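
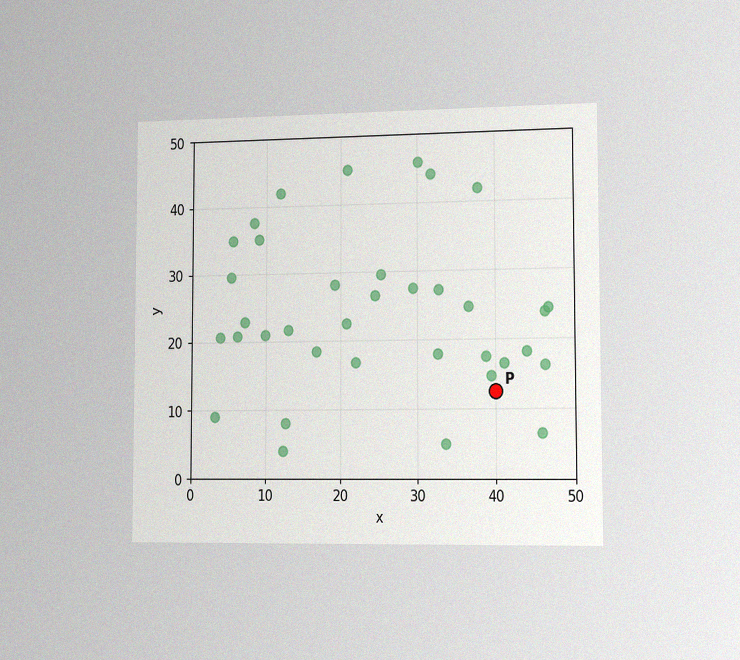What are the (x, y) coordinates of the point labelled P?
(40, 12.5)

The chart is viewed slightly from the right, with some photo noise. Following the gridlines from P to each axis, P sits at (40, 12.5).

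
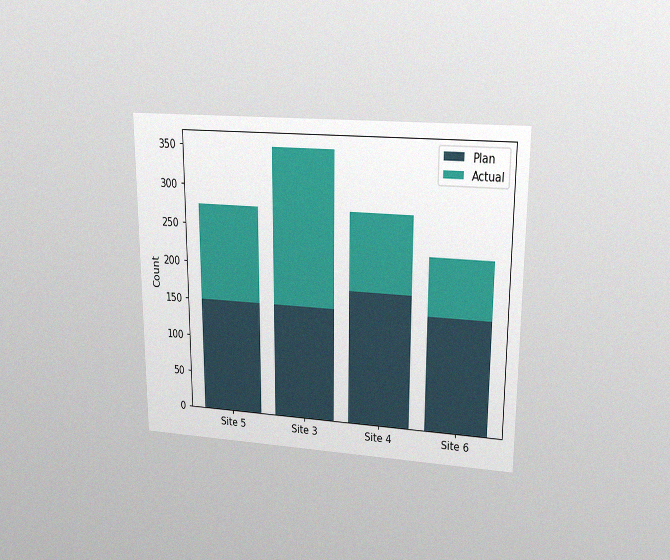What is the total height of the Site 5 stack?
275

The chart is viewed at a slight angle, with some photo noise. The Site 5 stack's top reaches 275 on the y-axis.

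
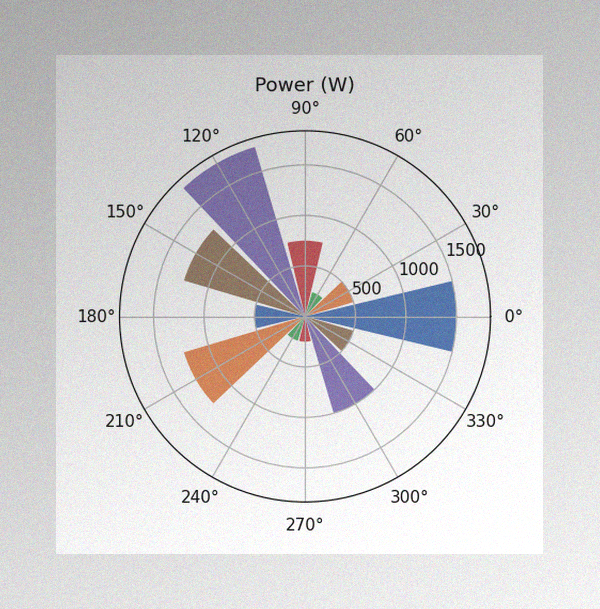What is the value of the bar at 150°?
1250W

The image has some photo noise and uneven lighting. The bar at 150° reaches 1250W on the radial axis.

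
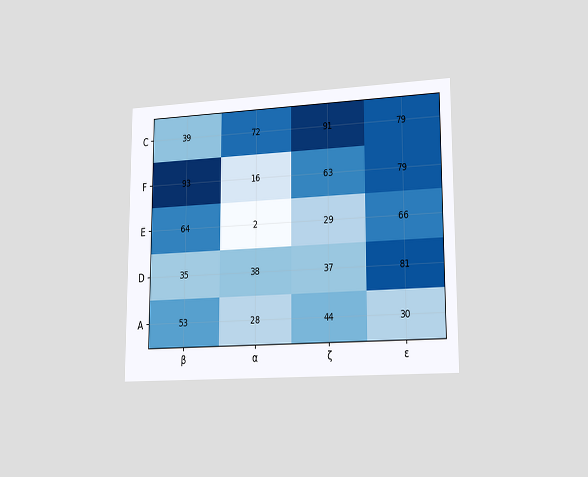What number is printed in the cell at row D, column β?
The chart is viewed slightly from the right. The (D, β) cell reads 35.

35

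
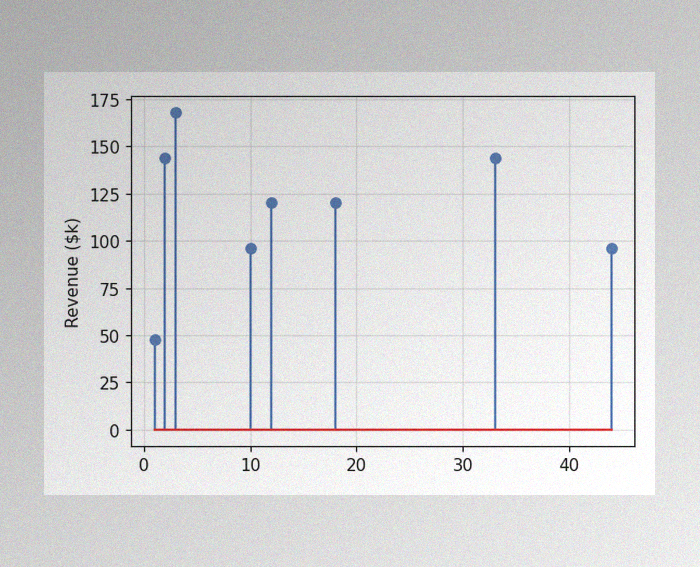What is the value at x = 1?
$48k

The image has some photo noise and uneven lighting. The stem at x=1 reaches $48k.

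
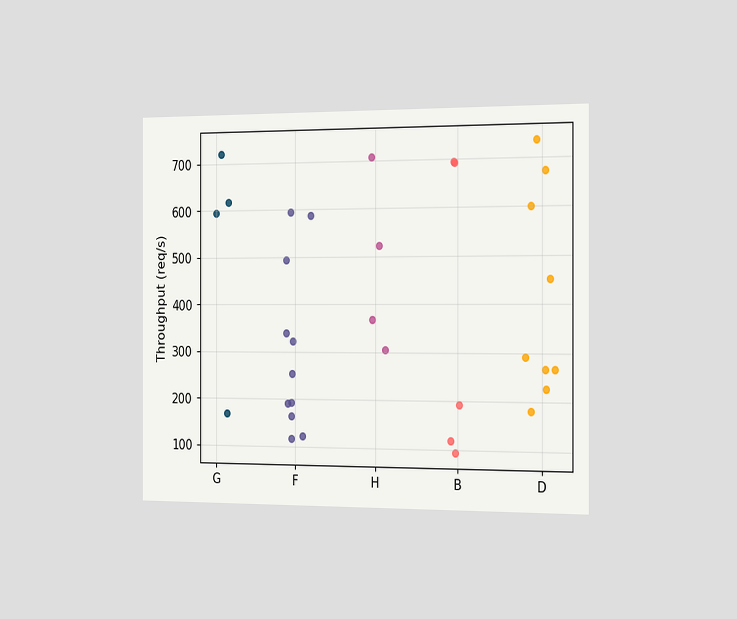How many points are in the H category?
The chart is viewed slightly from the right. Counting the markers in the H column gives 4.

4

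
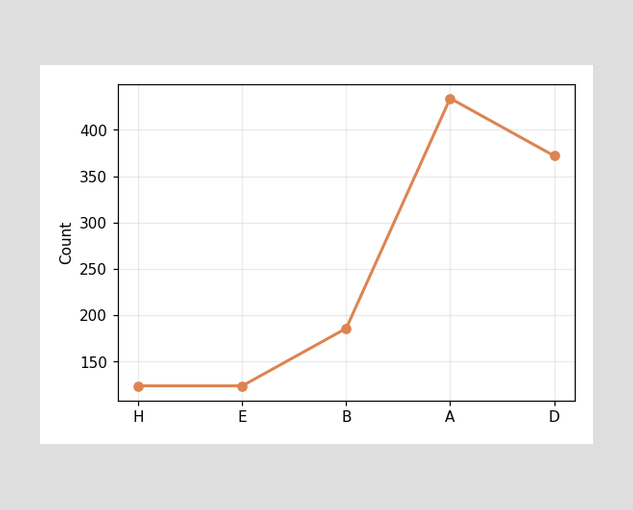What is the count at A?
At A, the line is at 434.

434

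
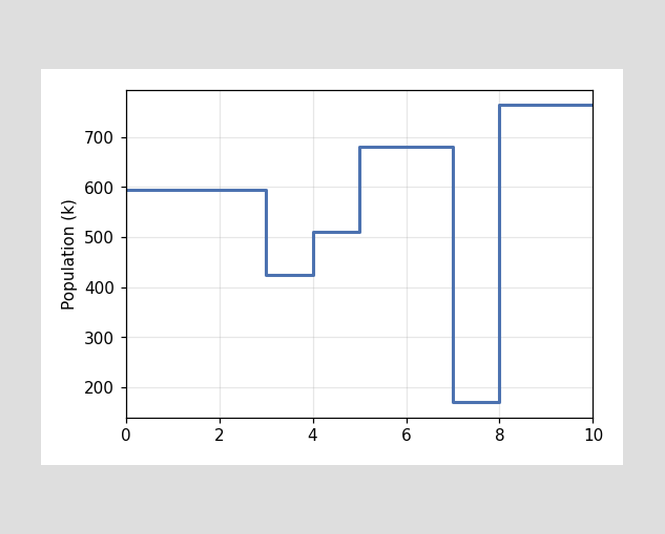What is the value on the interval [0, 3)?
On [0, 3) the step sits at 595k.

595k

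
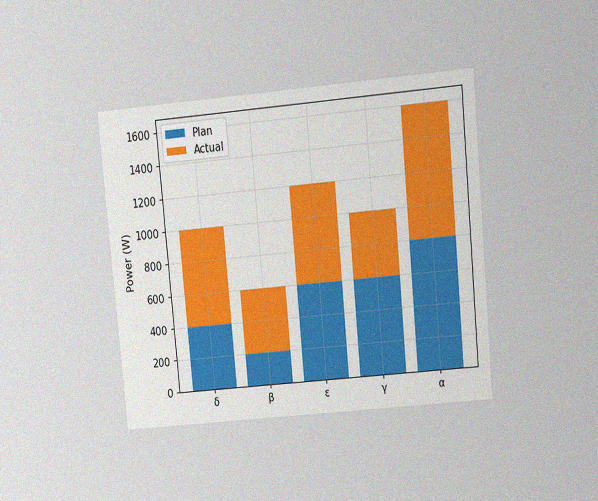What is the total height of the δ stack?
The chart is tilted about 5° counter-clockwise and viewed at a slight angle, with some photo noise. The δ stack's top reaches 1000W on the y-axis.

1000W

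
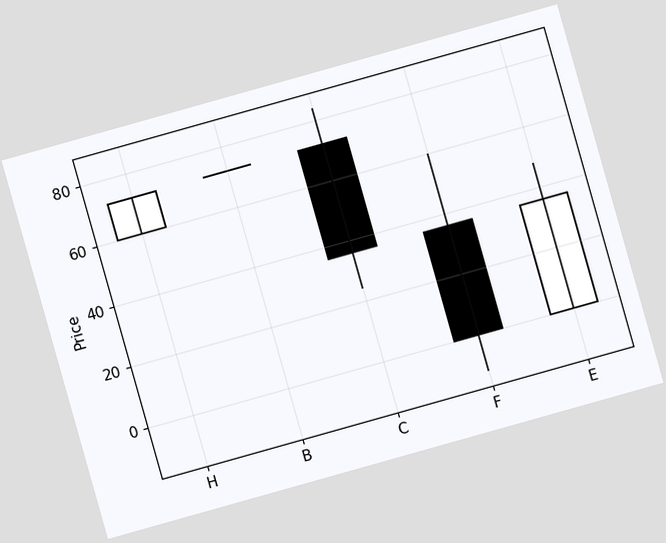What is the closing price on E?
36

The chart is tilted about 16° counter-clockwise. The E candle closes at 36.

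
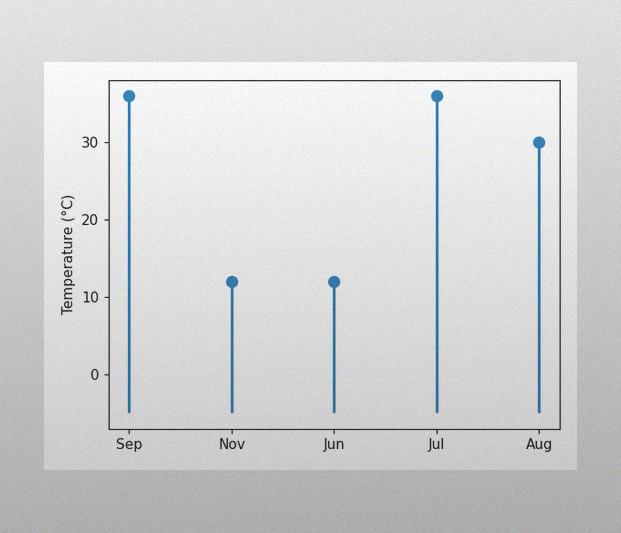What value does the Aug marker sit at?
30°C

The image has some photo noise and uneven lighting. The Aug marker sits at 30°C.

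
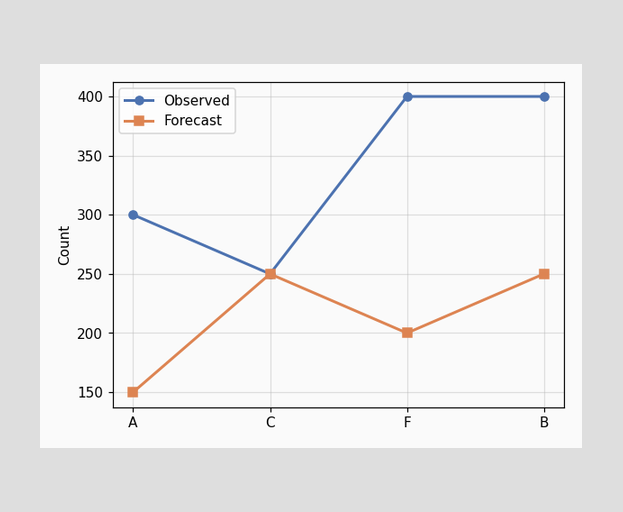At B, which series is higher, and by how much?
At B, Observed sits above the other line by 150.

Observed, by 150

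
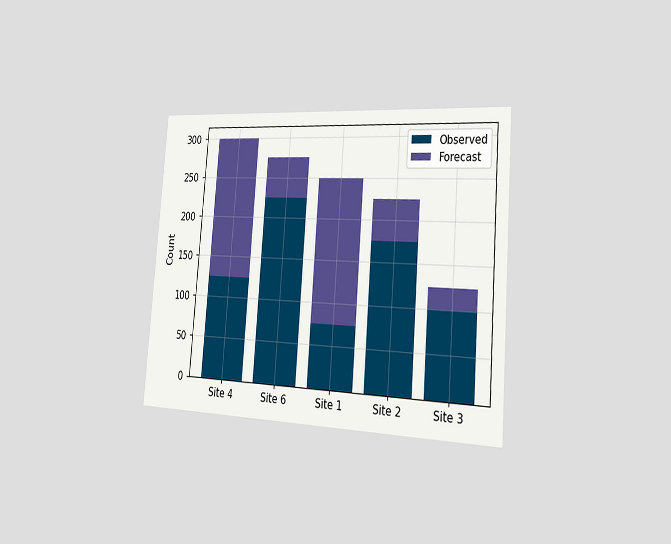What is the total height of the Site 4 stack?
The chart is tilted about 4° clockwise and viewed slightly from the right. The Site 4 stack's top reaches 300 on the y-axis.

300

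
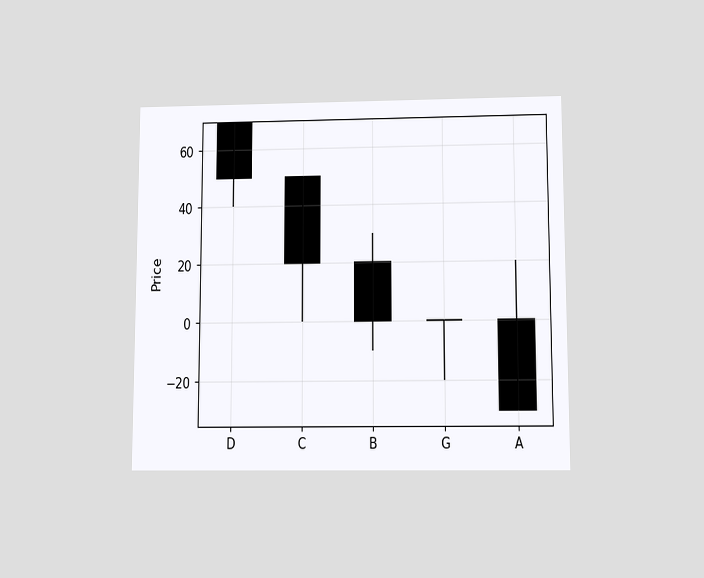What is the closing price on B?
0

The chart is viewed slightly from below. The B candle closes at 0.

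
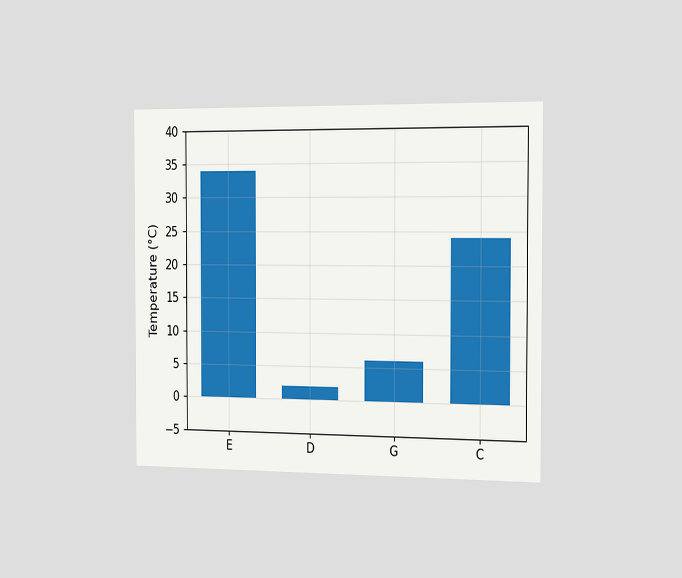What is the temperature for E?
The chart is viewed slightly from the right. Reading along the chart's y-axis, the E bar reaches 34°C.

34°C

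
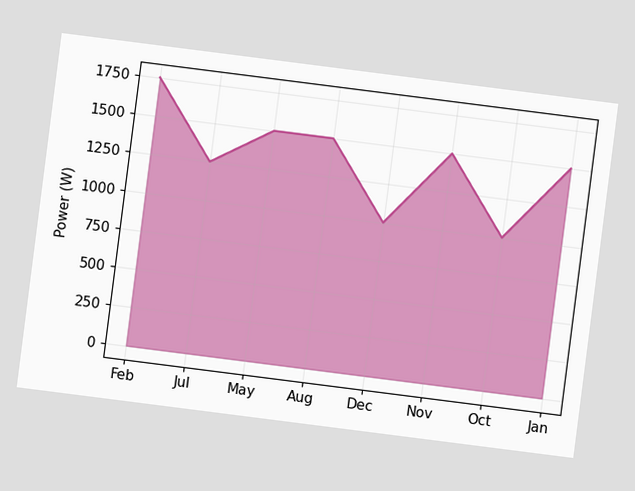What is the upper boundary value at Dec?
The chart is tilted about 7° clockwise. At Dec the upper boundary is at 1000W.

1000W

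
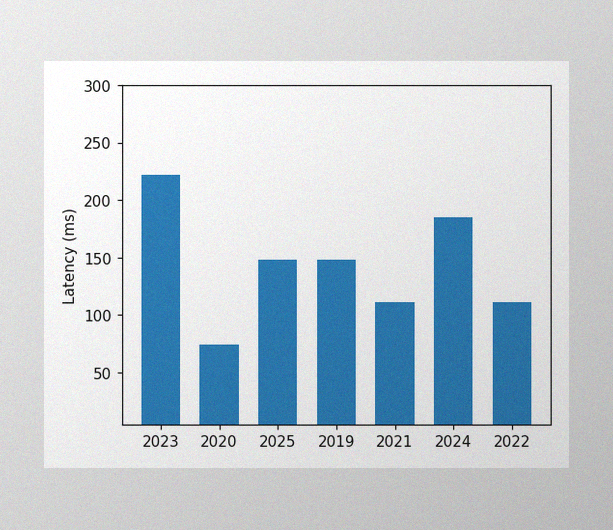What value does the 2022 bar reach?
The image has some photo noise and uneven lighting. Reading along the chart's y-axis, the 2022 bar reaches 111ms.

111ms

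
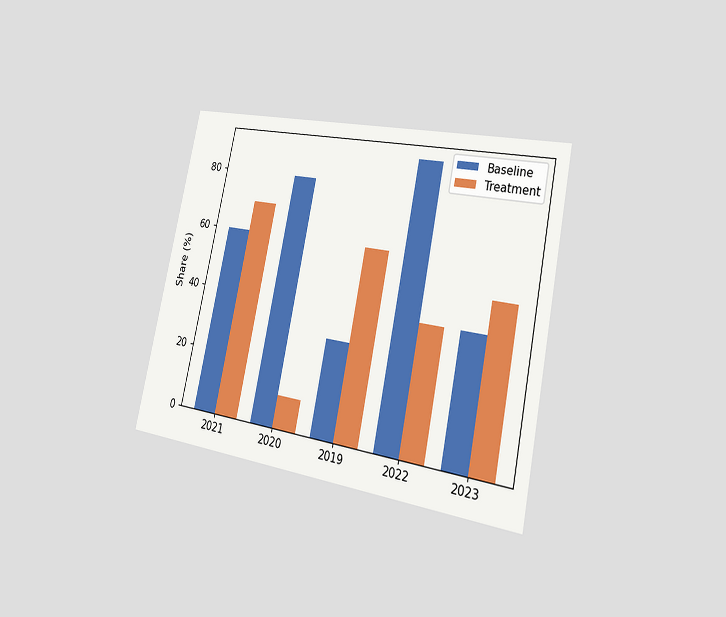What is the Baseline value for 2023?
40%

The chart is tilted about 12° clockwise and viewed slightly from the right. The Baseline bar at 2023 reaches 40% on the y-axis.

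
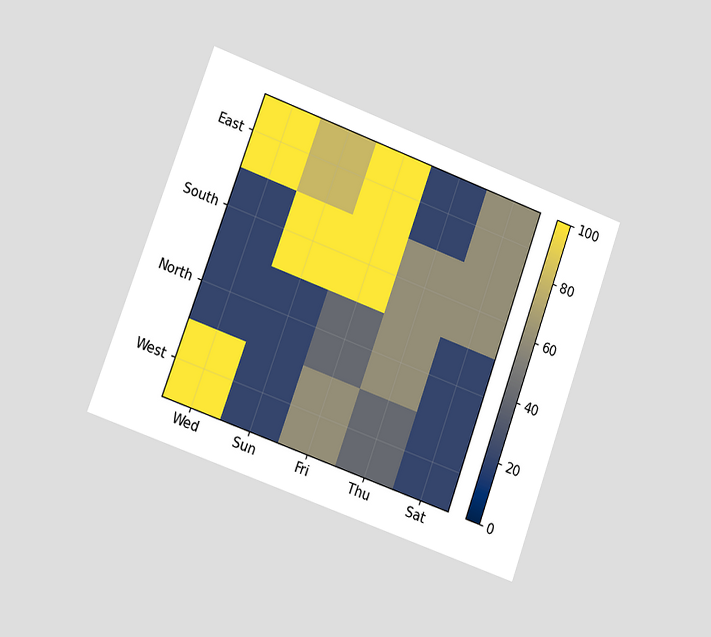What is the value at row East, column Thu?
The chart is tilted about 20° clockwise and viewed slightly from the left. Matching cell (East, Thu) against the colorbar gives 20.

20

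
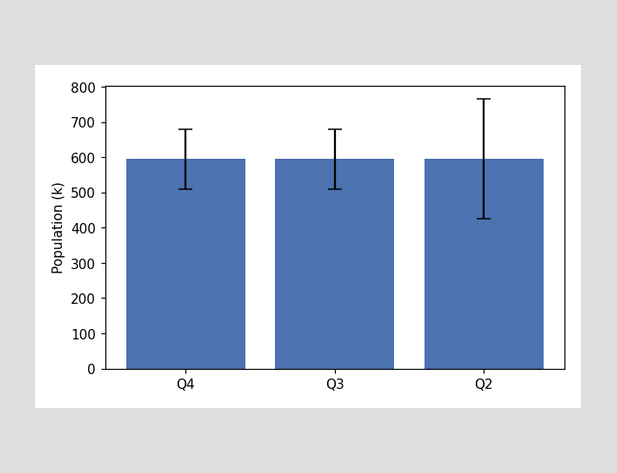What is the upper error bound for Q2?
765k

The Q2 bar's upper whisker reaches 765k.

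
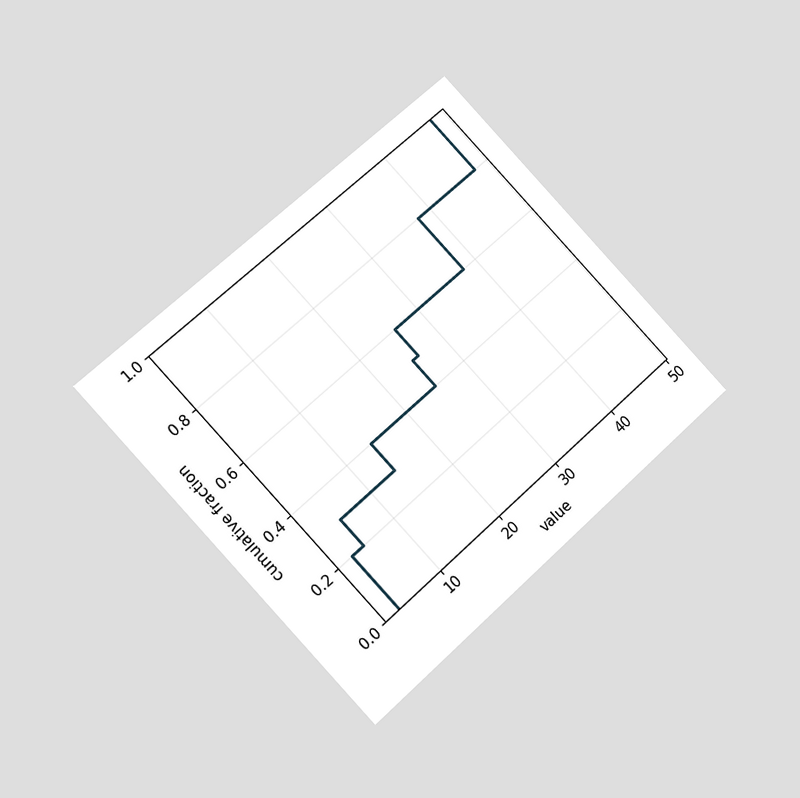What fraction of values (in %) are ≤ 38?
The chart is tilted about 43° counter-clockwise and viewed at a slight angle. At x=38 the ECDF step is at 80%.

80%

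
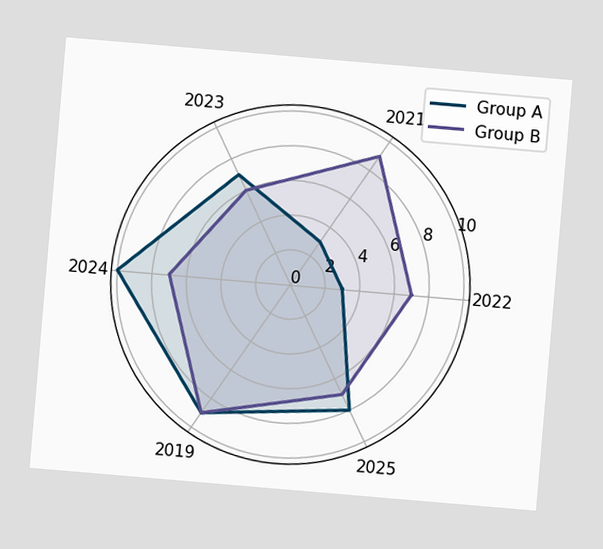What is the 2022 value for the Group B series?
7

The chart is tilted about 5° clockwise. On the 2022 axis, Group B reaches 7.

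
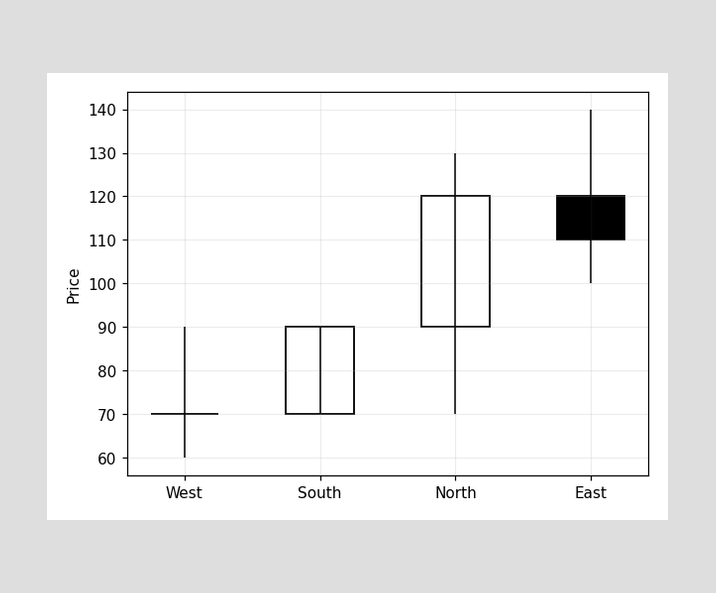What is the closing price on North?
The North candle closes at 120.

120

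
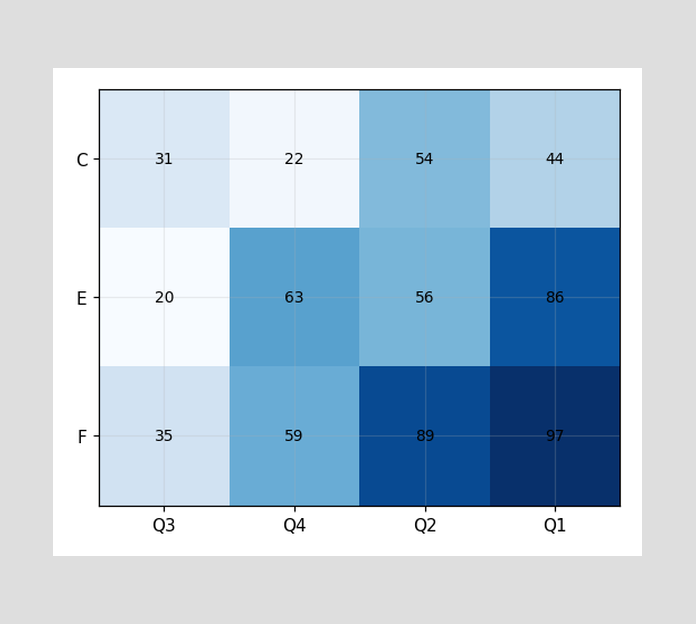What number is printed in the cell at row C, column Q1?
44

The (C, Q1) cell reads 44.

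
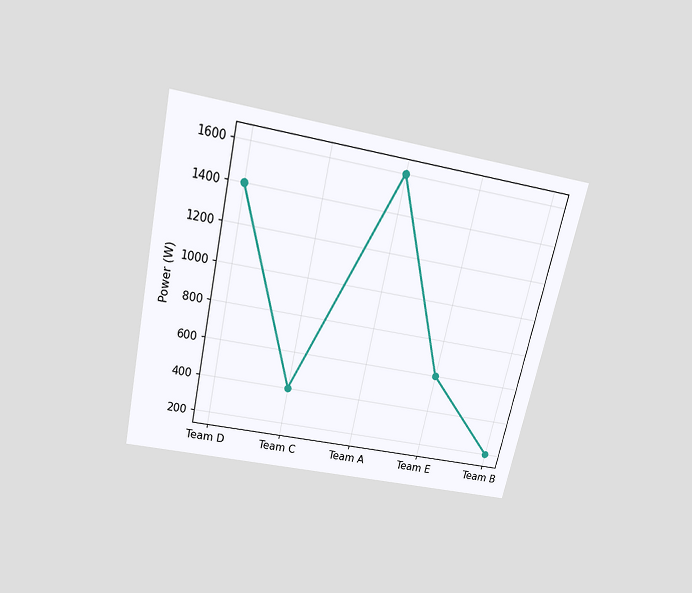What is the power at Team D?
1400W

The chart is tilted about 12° clockwise and viewed slightly from above. At Team D, the line is at 1400W.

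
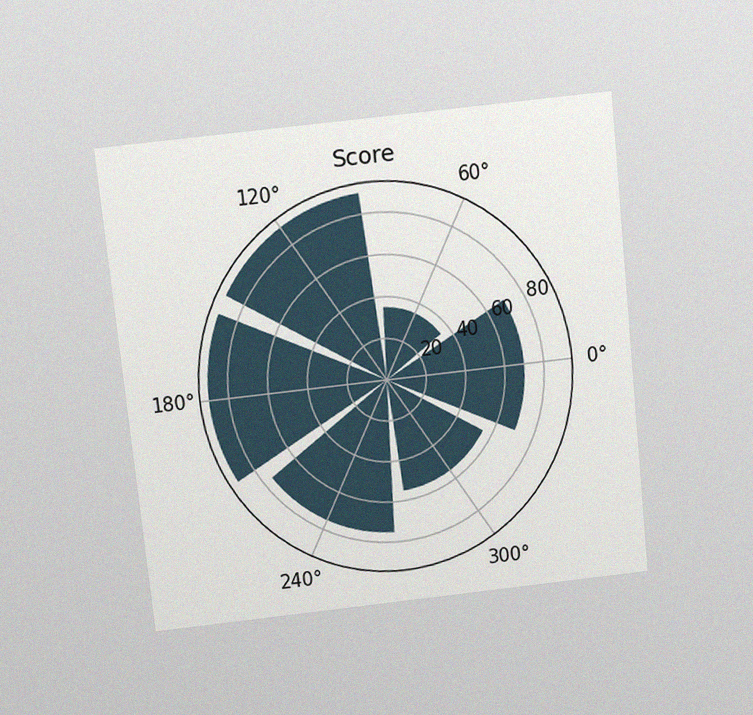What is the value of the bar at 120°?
The chart is tilted about 6° counter-clockwise and viewed slightly from above, with some photo noise. The bar at 120° reaches 90 on the radial axis.

90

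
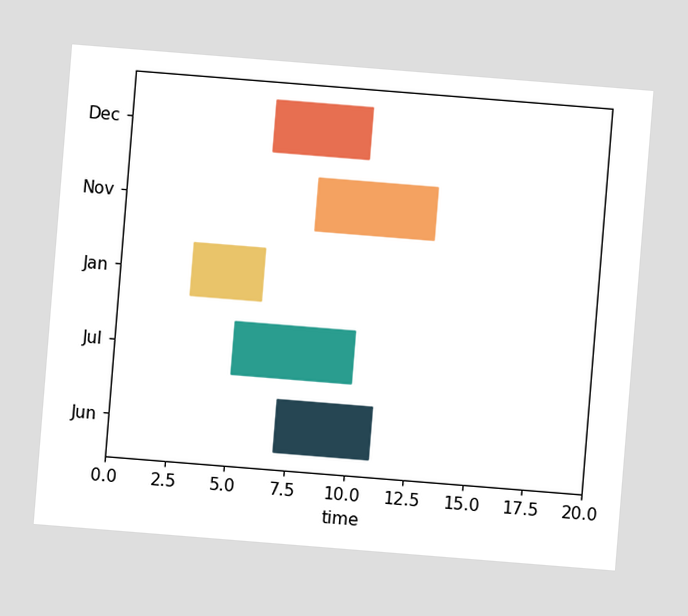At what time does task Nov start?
The chart is tilted about 5° clockwise. The Nov bar begins at t=8.

8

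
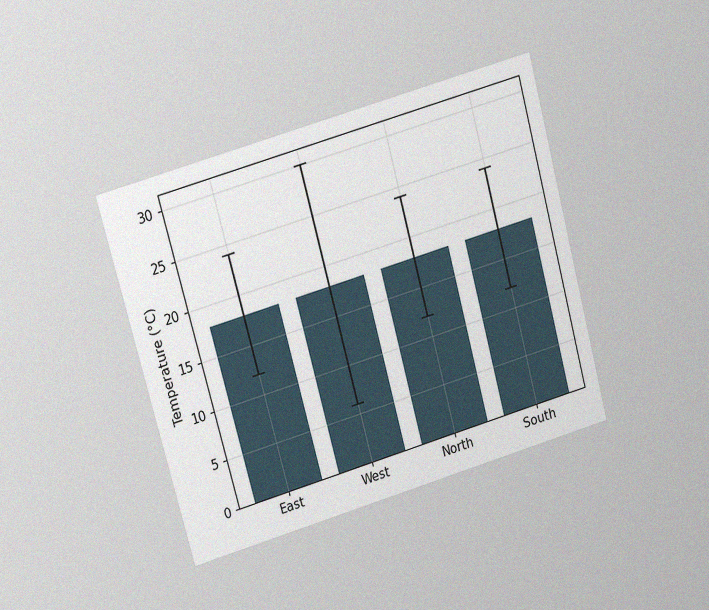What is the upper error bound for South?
The chart is tilted about 15° counter-clockwise and viewed at a slight angle, with some photo noise. The South bar's upper whisker reaches 24°C.

24°C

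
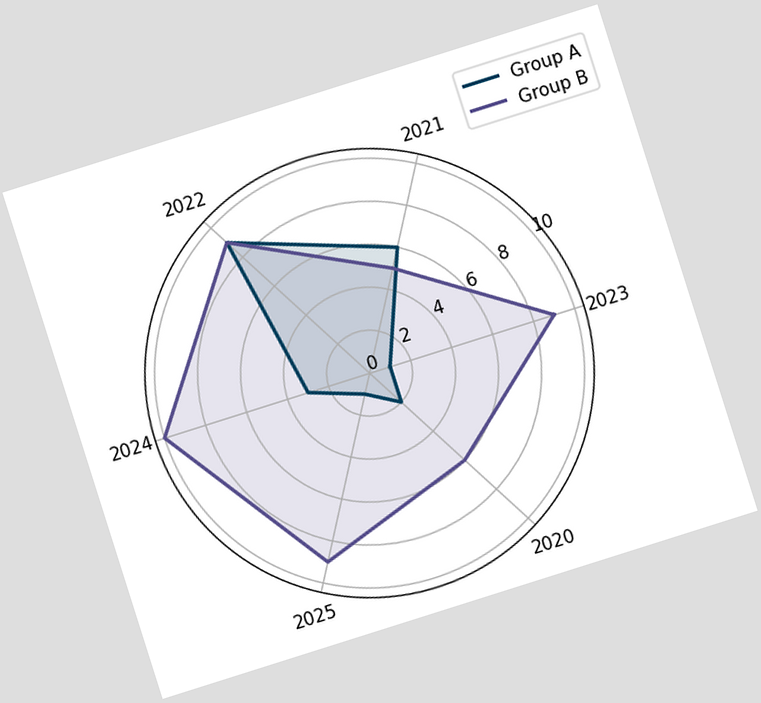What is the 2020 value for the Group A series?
The chart is tilted about 18° counter-clockwise. On the 2020 axis, Group A reaches 2.

2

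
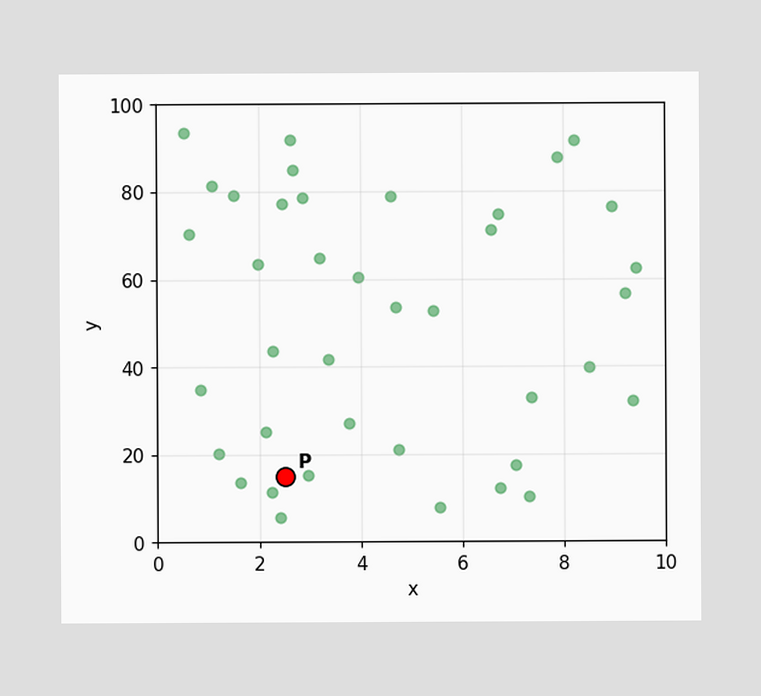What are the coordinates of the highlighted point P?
Following the gridlines from P to each axis, P sits at (2.5, 15).

(2.5, 15)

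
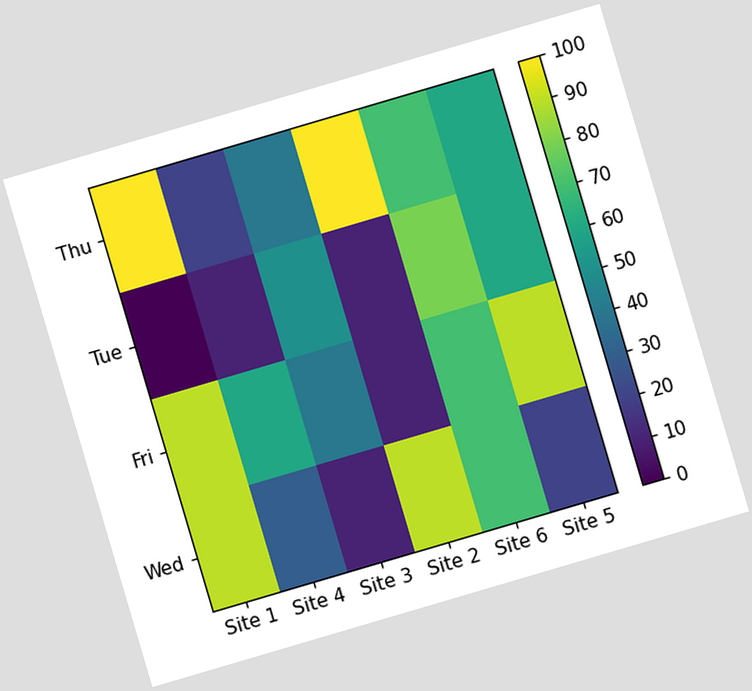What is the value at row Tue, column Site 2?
10

The chart is tilted about 16° counter-clockwise. Matching cell (Tue, Site 2) against the colorbar gives 10.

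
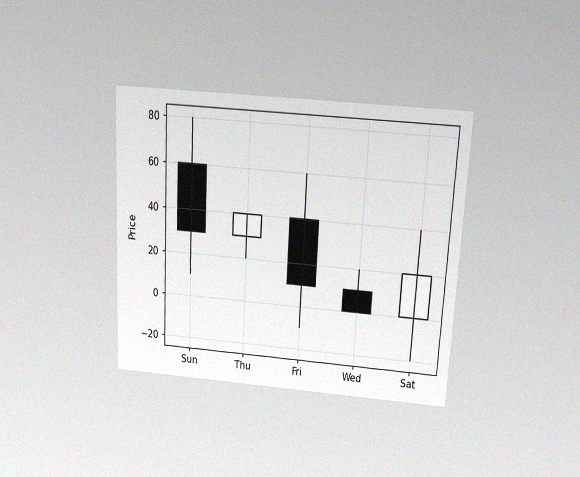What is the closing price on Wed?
0

The chart is tilted about 3° clockwise and viewed slightly from above, with some photo noise. The Wed candle closes at 0.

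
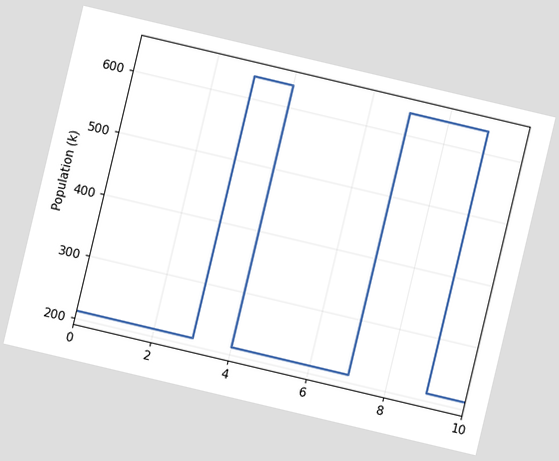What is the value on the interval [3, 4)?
The chart is tilted about 13° clockwise. On [3, 4) the step sits at 636k.

636k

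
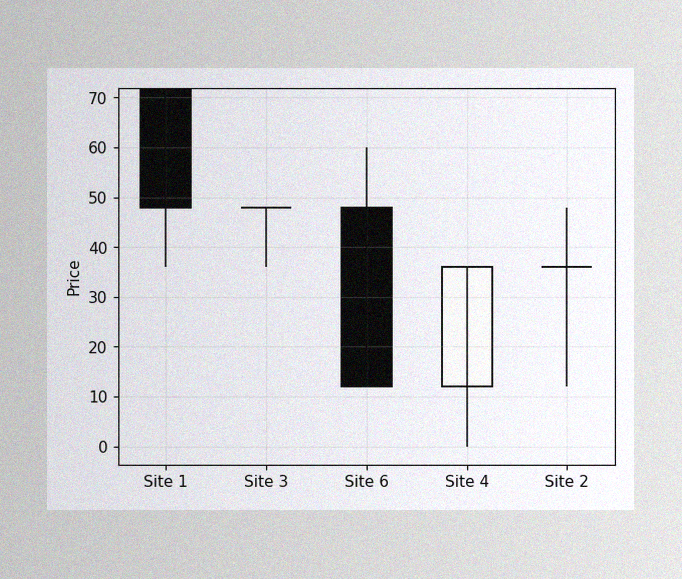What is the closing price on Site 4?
36

The image has some photo noise and uneven lighting. The Site 4 candle closes at 36.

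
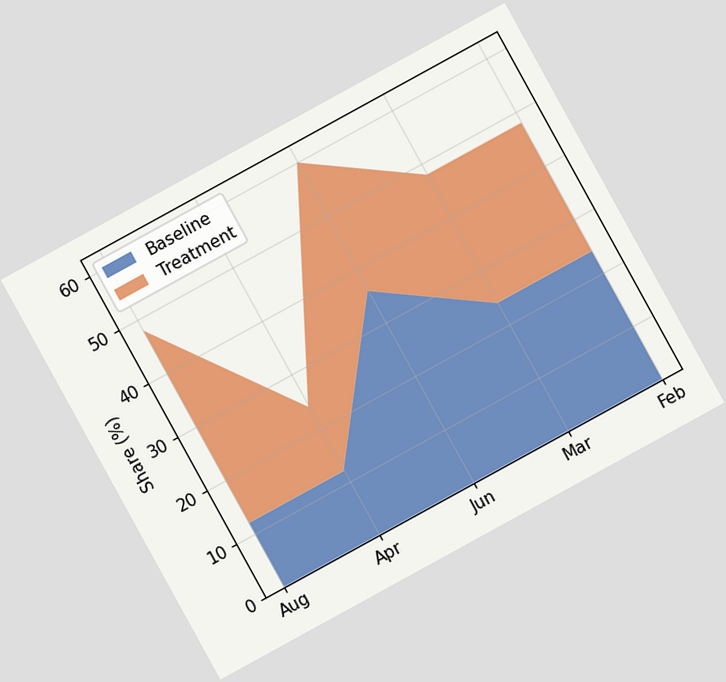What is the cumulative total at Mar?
The chart is tilted about 29° counter-clockwise. The stacked total at Mar reaches 48%.

48%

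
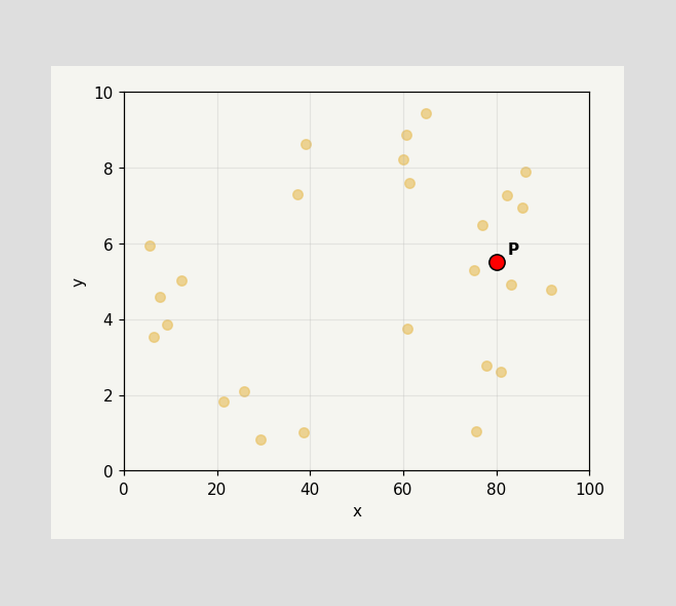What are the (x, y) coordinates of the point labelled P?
(80, 5.5)

Following the gridlines from P to each axis, P sits at (80, 5.5).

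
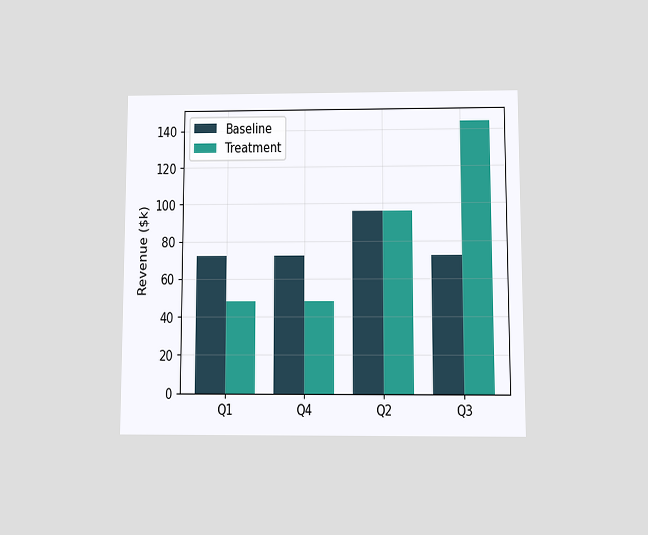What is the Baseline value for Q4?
The chart is viewed at a slight angle. The Baseline bar at Q4 reaches $72k on the y-axis.

$72k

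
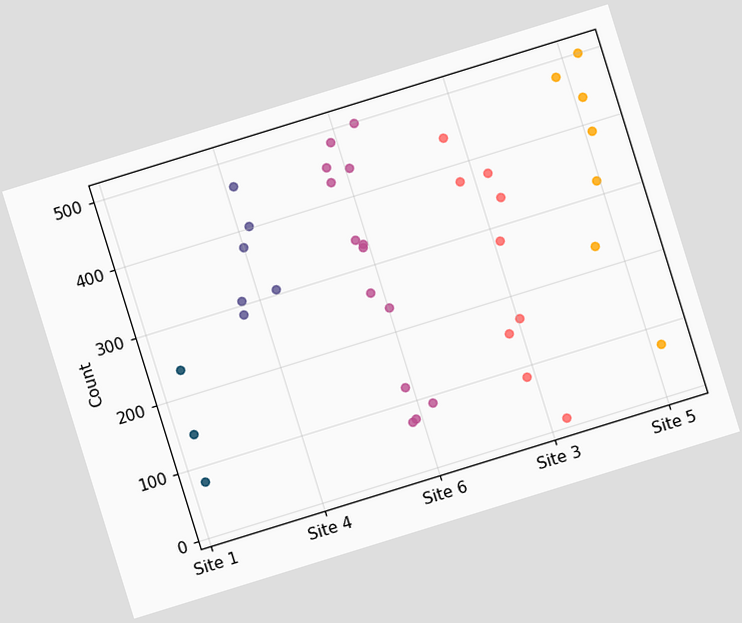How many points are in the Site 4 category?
6

The chart is tilted about 17° counter-clockwise. Counting the markers in the Site 4 column gives 6.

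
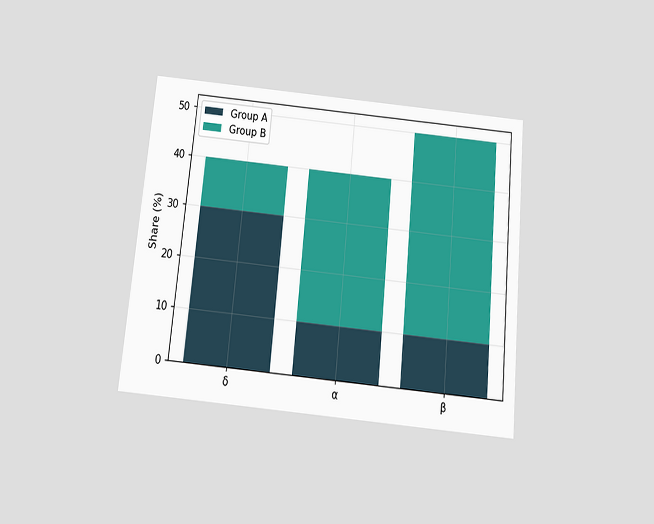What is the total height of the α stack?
The chart is tilted about 5° clockwise and viewed slightly from below. The α stack's top reaches 40% on the y-axis.

40%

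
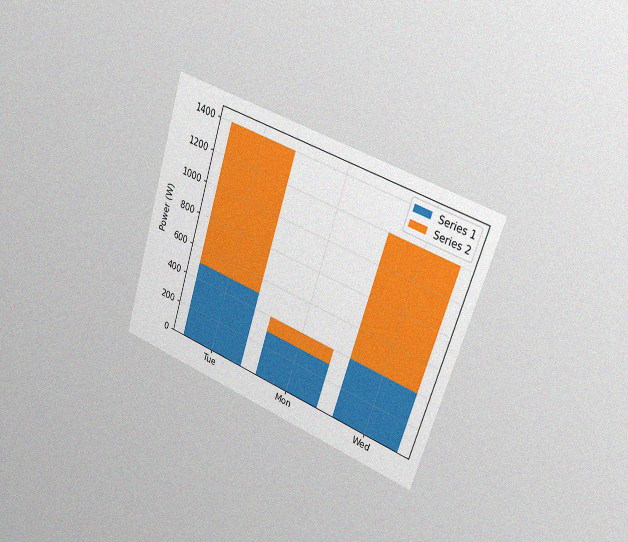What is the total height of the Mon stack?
The chart is tilted about 18° clockwise and viewed slightly from the right, with some photo noise. The Mon stack's top reaches 400W on the y-axis.

400W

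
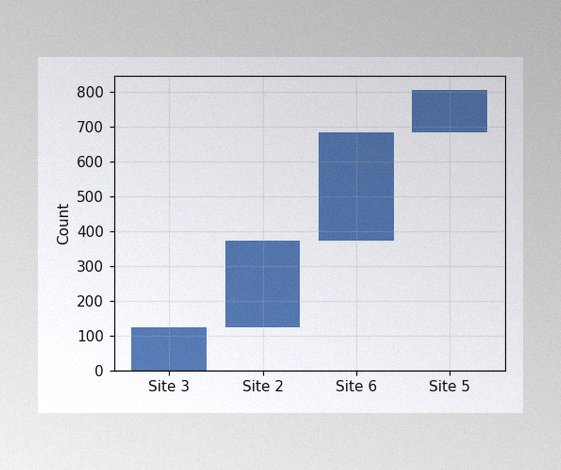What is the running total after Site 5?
The image has some photo noise and uneven lighting. After Site 5 the running total reaches 806.

806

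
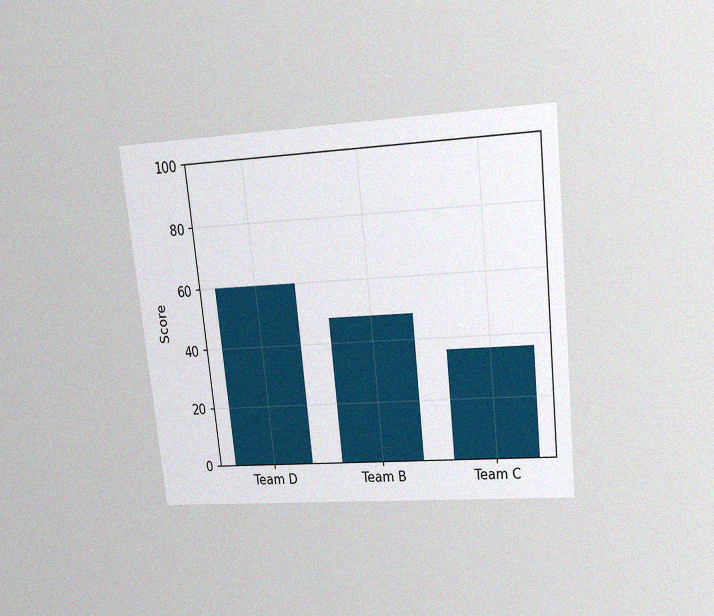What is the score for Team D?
60

The chart is tilted about 6° counter-clockwise and viewed slightly from above, with some photo noise. Reading along the chart's y-axis, the Team D bar reaches 60.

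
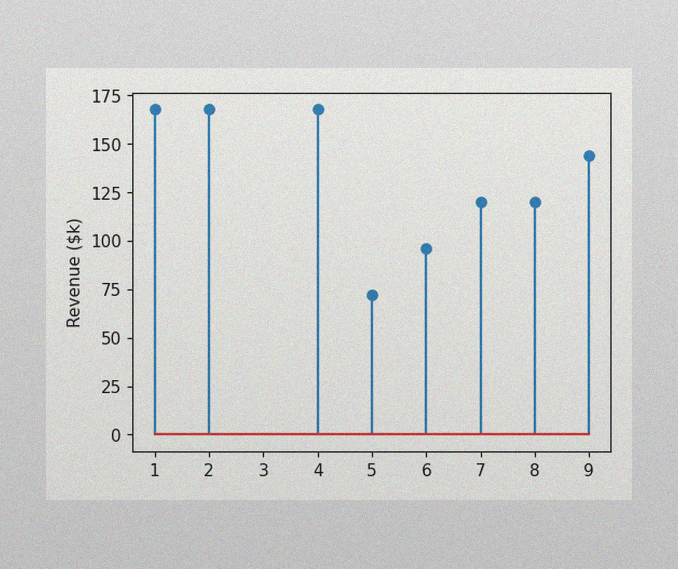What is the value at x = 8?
$120k

The image has some photo noise and uneven lighting. The stem at x=8 reaches $120k.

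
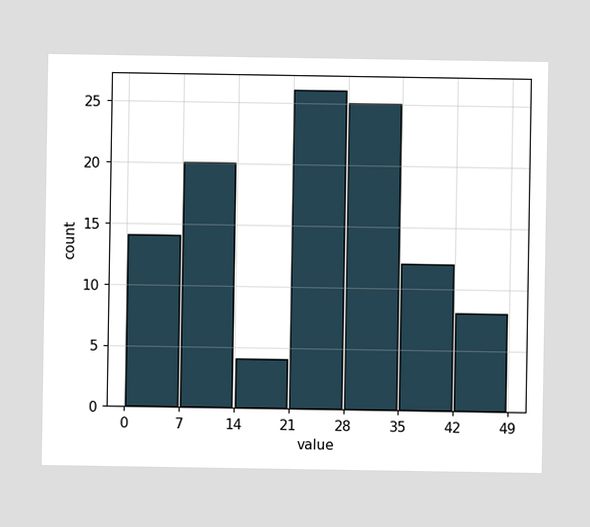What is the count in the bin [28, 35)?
25

The [28, 35) bin has height 25.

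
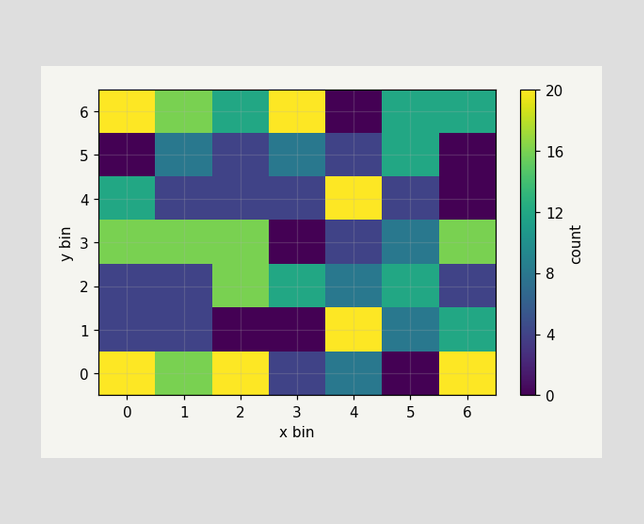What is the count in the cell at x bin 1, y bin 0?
Matching the cell (1, 0) against the colorbar gives 16.

16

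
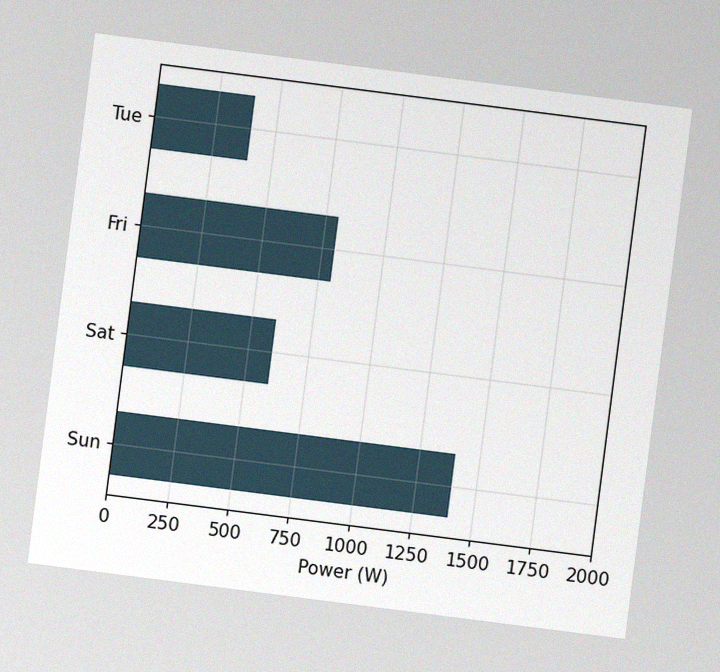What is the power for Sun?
1400W

The chart is tilted about 7° clockwise, with some photo noise. Reading along the chart's x-axis, the Sun bar reaches 1400W.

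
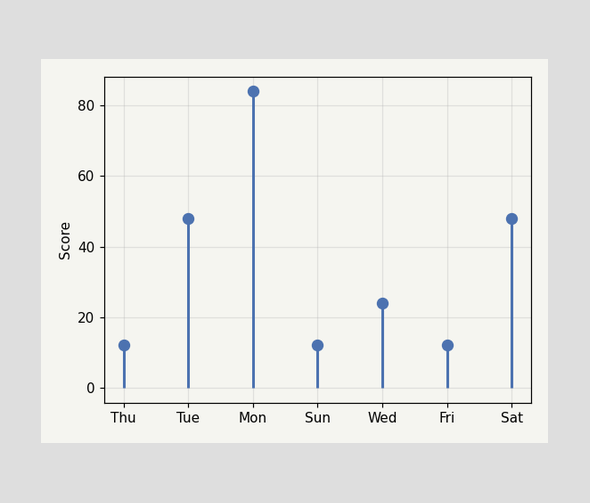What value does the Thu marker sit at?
12

The Thu marker sits at 12.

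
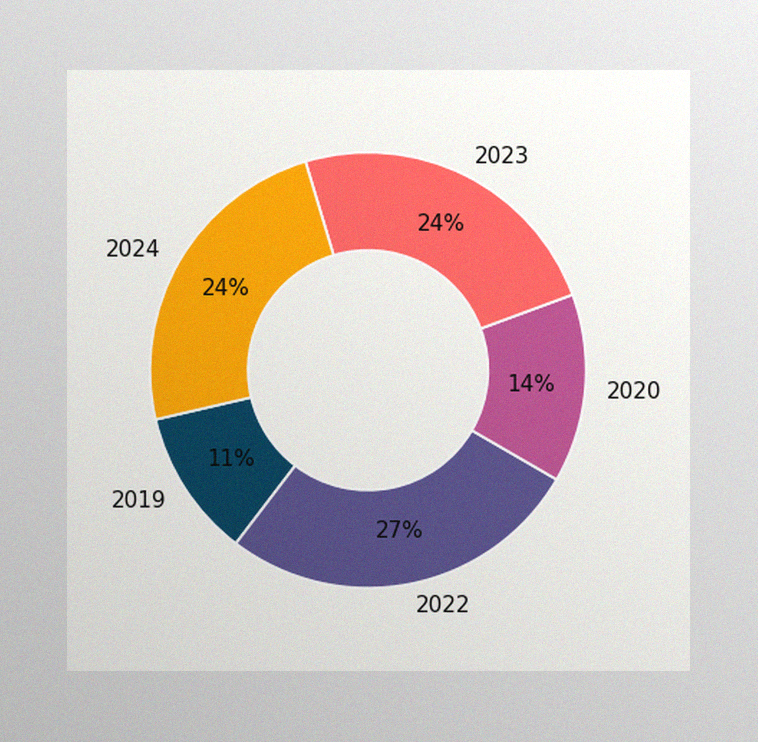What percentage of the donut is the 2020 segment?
The image has some photo noise and uneven lighting. The 2020 segment takes up 14% of the ring.

14%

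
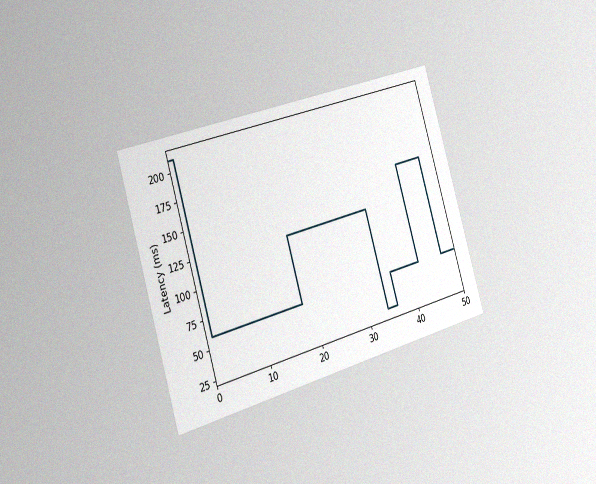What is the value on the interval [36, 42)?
60ms

The chart is tilted about 16° counter-clockwise and viewed slightly from the left, with some photo noise. On [36, 42) the step sits at 60ms.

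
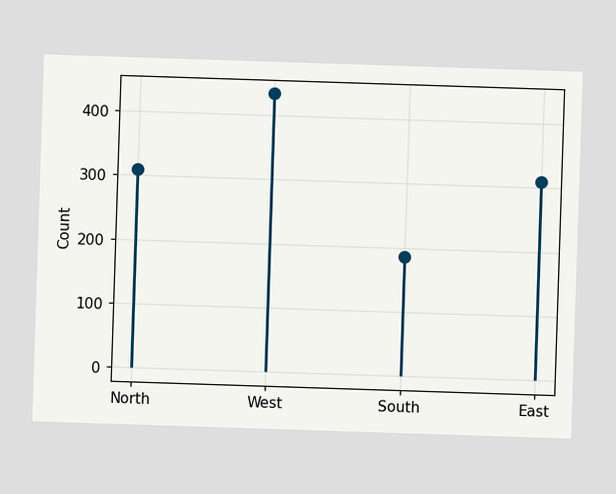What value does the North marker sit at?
310

The North marker sits at 310.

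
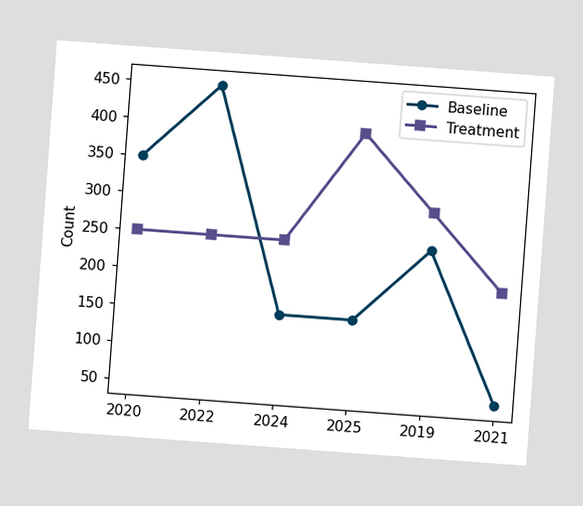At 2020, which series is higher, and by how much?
The chart is tilted about 4° clockwise. At 2020, Baseline sits above the other line by 100.

Baseline, by 100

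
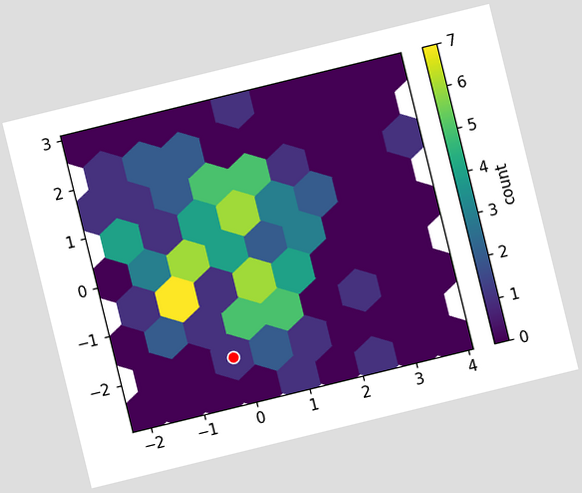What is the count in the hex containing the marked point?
The chart is tilted about 14° counter-clockwise. The marked hex reads 1 on the colorbar.

1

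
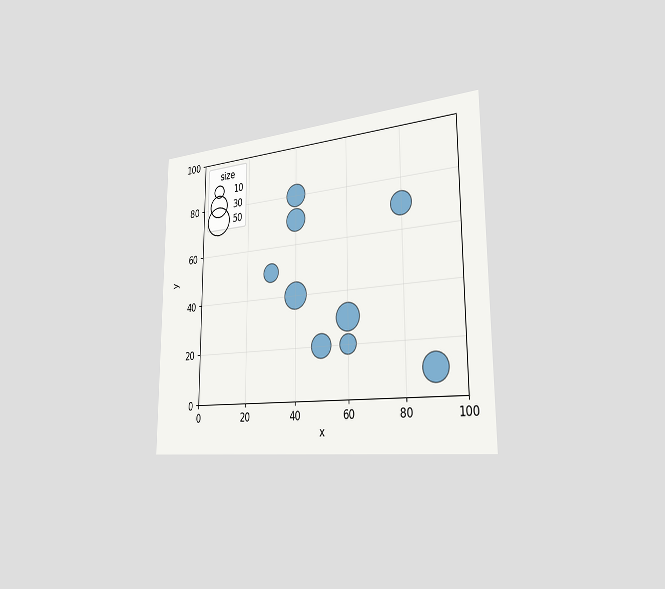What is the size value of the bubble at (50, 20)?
The chart is viewed slightly from the right. Matching the bubble at (50, 20) against the size legend gives 30.

30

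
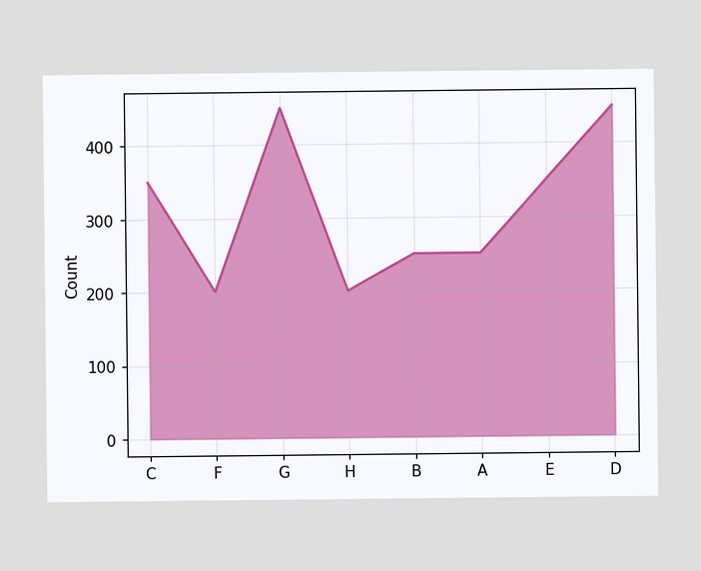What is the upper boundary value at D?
At D the upper boundary is at 450.

450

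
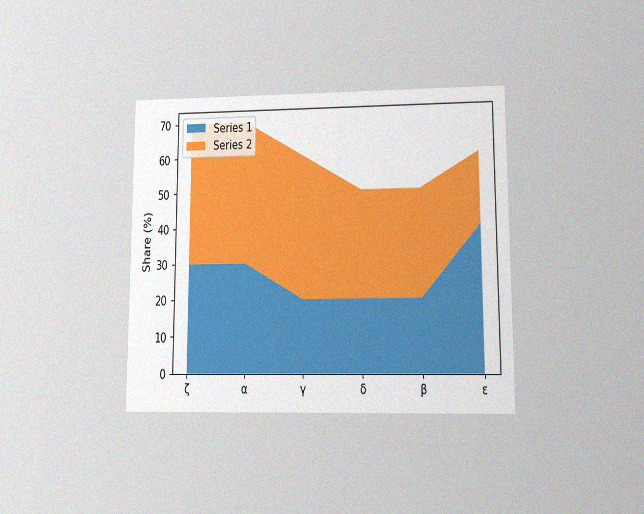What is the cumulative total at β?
50%

The chart is viewed at a slight angle, with some photo noise. The stacked total at β reaches 50%.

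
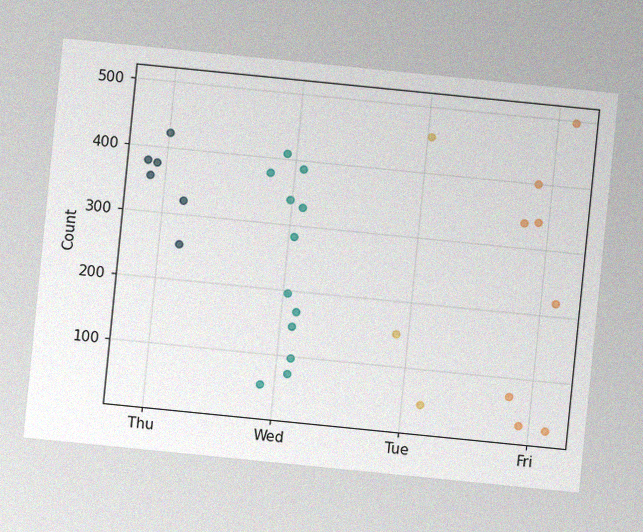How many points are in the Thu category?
The chart is tilted about 6° clockwise, with some photo noise. Counting the markers in the Thu column gives 6.

6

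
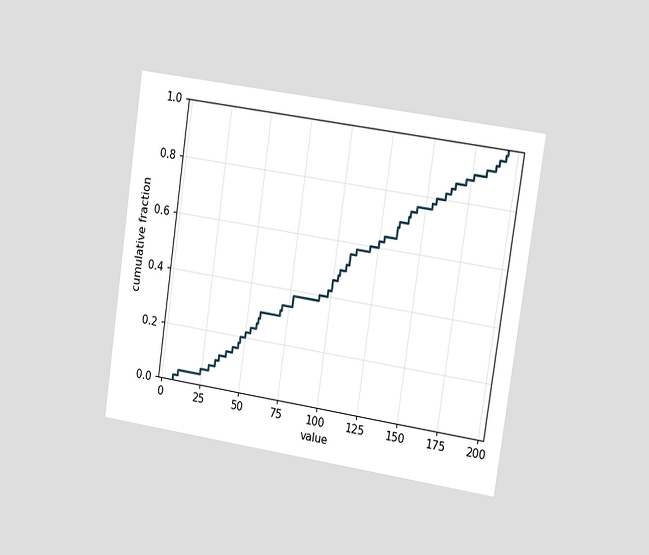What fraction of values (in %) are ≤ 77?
The chart is tilted about 8° clockwise and viewed slightly from the right. At x=77 the ECDF step is at 38%.

38%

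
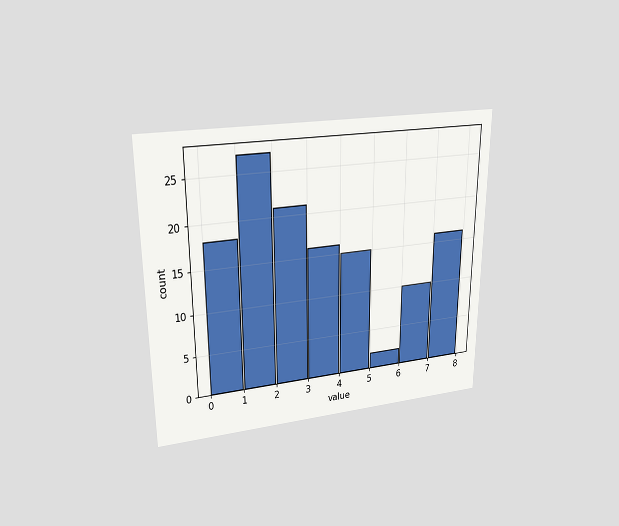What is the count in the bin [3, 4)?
The chart is viewed at a slight angle. The [3, 4) bin has height 16.

16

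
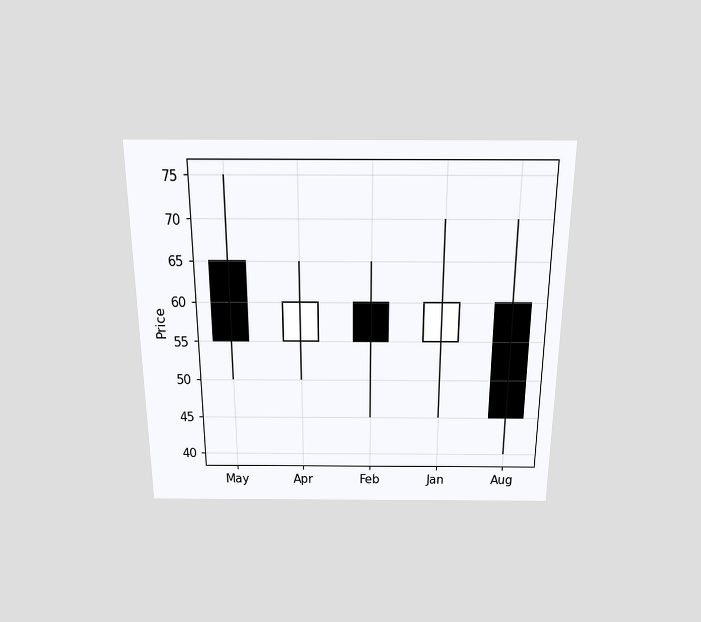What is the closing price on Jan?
The chart is viewed slightly from above. The Jan candle closes at 60.

60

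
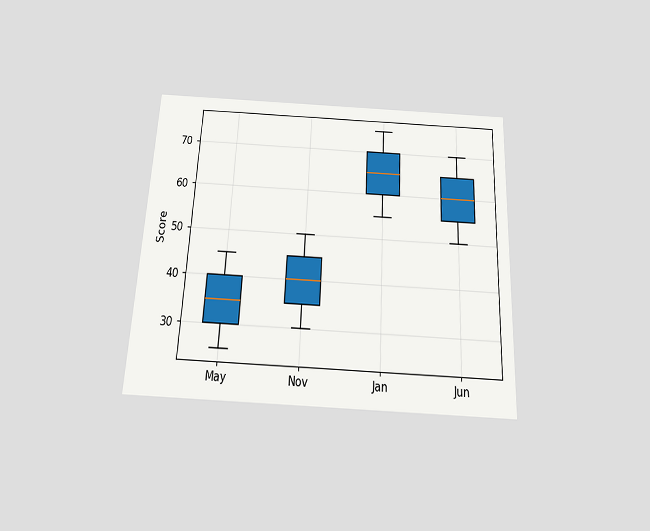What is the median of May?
The chart is tilted about 3° clockwise and viewed slightly from below. The median line in the May box sits at 35.

35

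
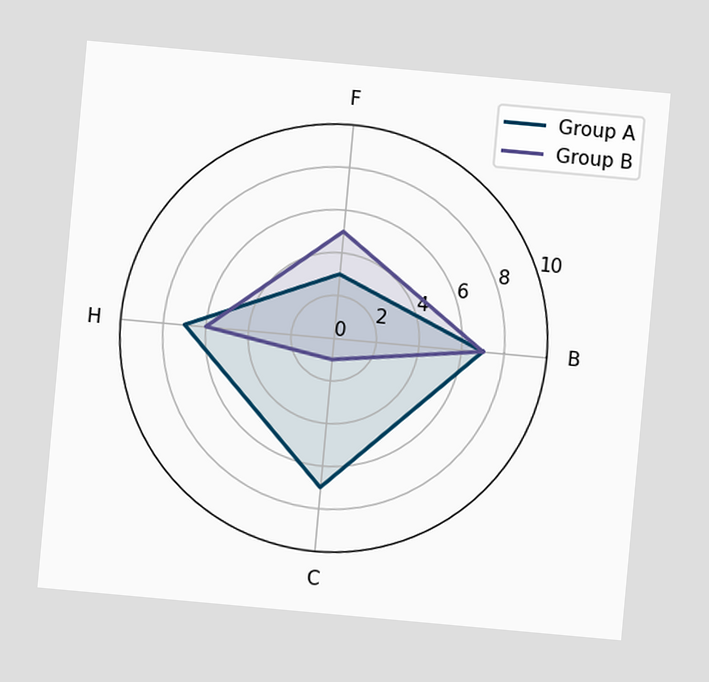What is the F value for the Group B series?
The chart is tilted about 5° clockwise. On the F axis, Group B reaches 5.

5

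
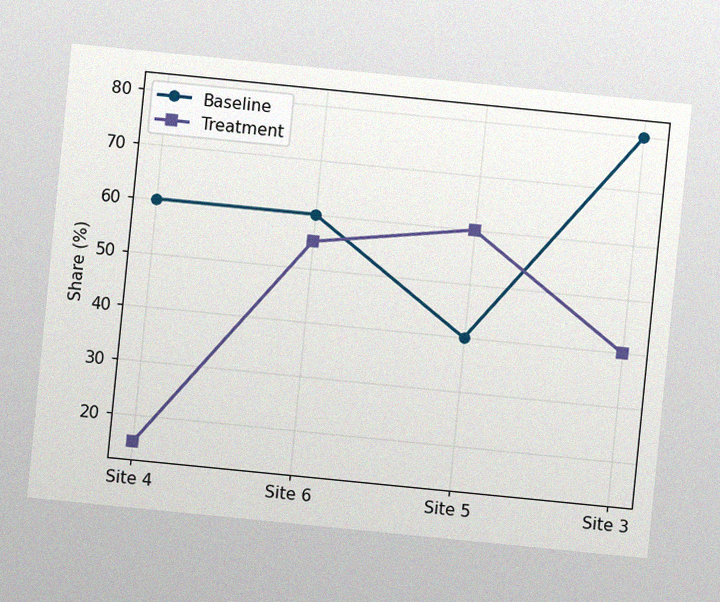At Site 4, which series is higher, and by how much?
Baseline, by 45%

The chart is tilted about 6° clockwise, with some photo noise. At Site 4, Baseline sits above the other line by 45%.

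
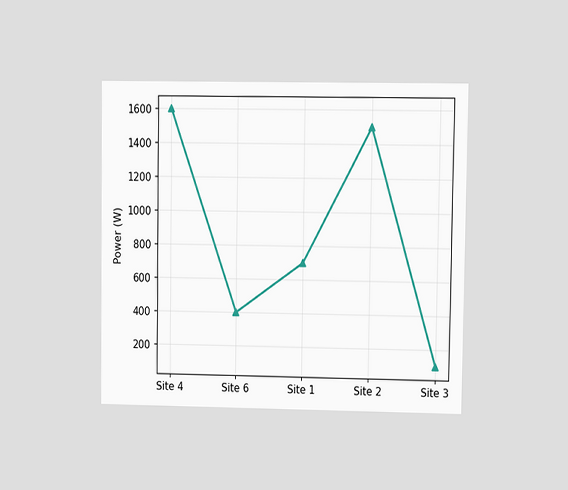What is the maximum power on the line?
1600W

The chart is viewed at a slight angle. The highest point is at Site 4, and reading across to the y-axis gives 1600W.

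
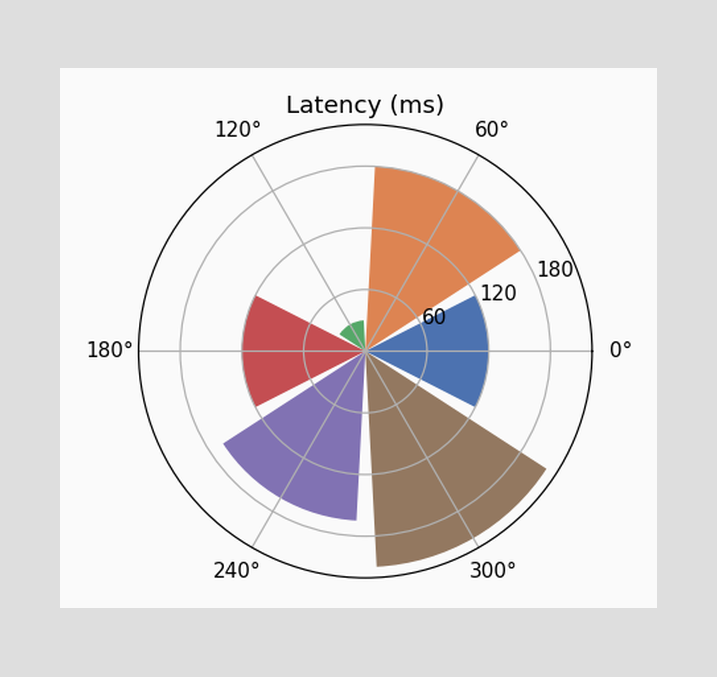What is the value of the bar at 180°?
The bar at 180° reaches 120ms on the radial axis.

120ms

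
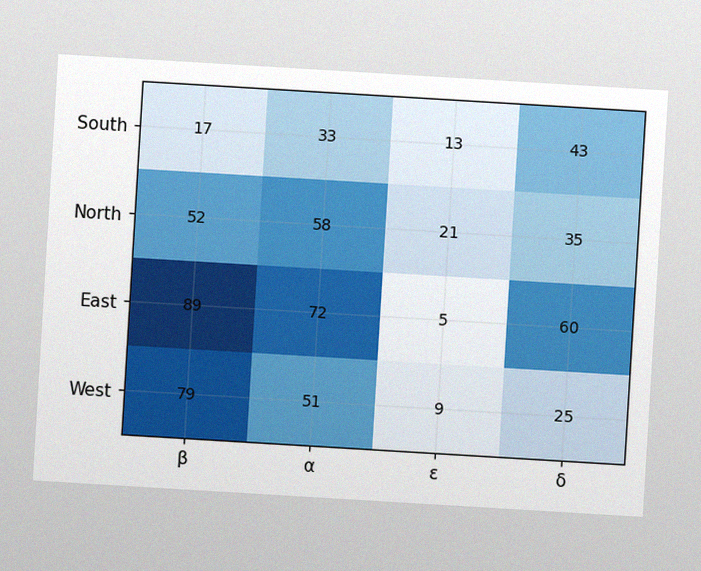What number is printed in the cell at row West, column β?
79

The chart is tilted about 3° clockwise, with some photo noise. The (West, β) cell reads 79.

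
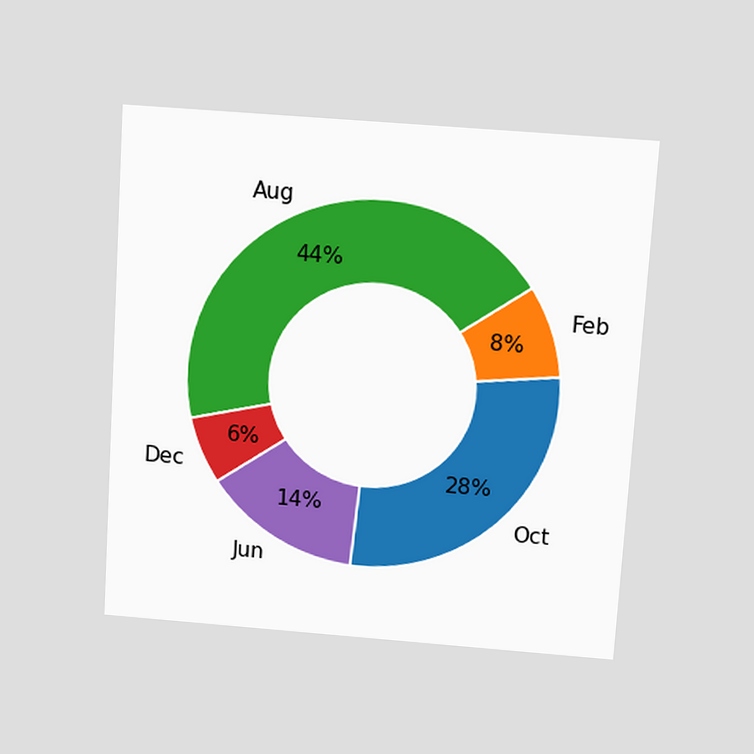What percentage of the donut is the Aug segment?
The chart is tilted about 4° clockwise and viewed slightly from above. The Aug segment takes up 44% of the ring.

44%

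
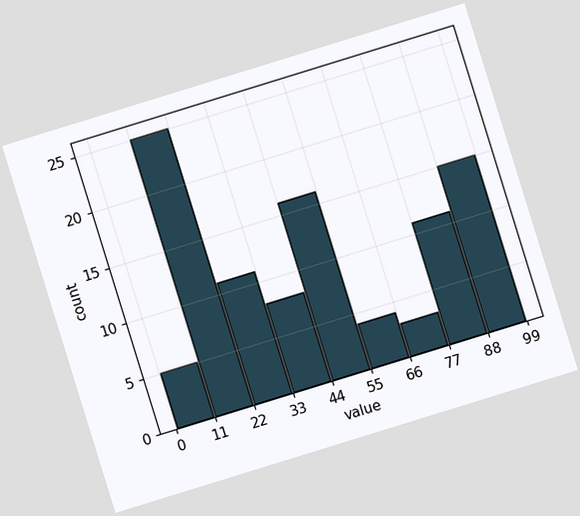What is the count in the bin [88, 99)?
15

The chart is tilted about 17° counter-clockwise. The [88, 99) bin has height 15.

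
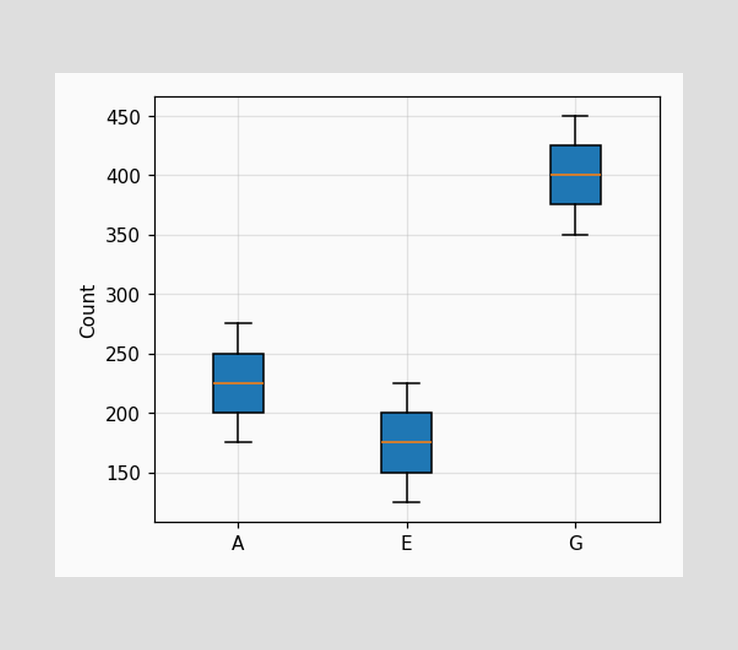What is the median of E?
175

The median line in the E box sits at 175.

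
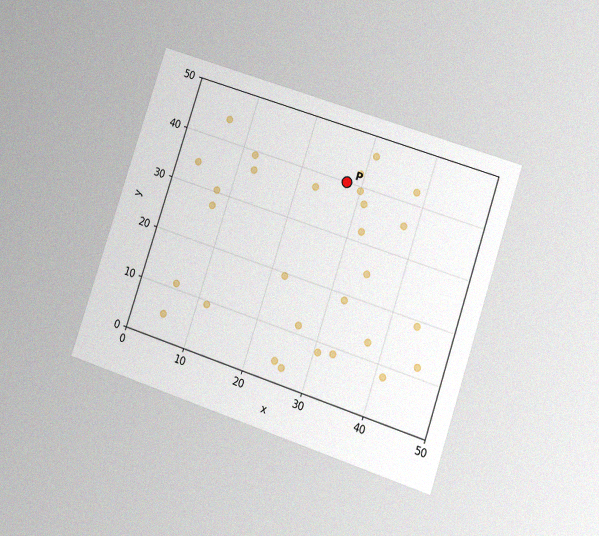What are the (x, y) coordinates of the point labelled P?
The chart is tilted about 18° clockwise and viewed at a slight angle, with some photo noise. Following the gridlines from P to each axis, P sits at (27.5, 40).

(27.5, 40)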